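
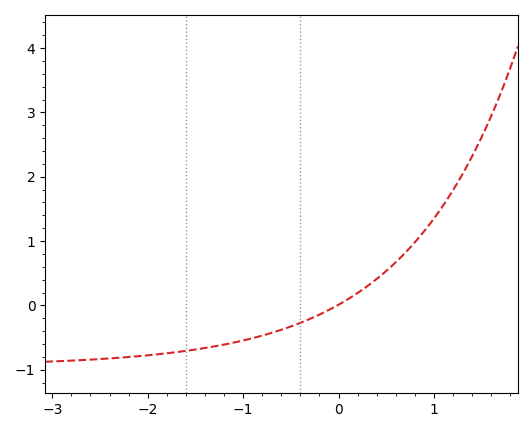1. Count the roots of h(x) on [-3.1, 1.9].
1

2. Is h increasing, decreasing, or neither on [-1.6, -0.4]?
increasing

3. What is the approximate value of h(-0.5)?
-0.3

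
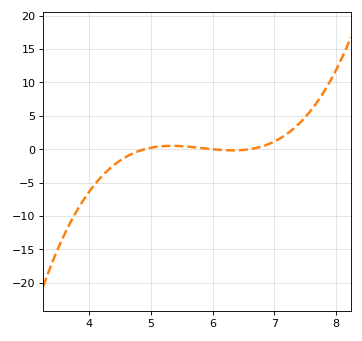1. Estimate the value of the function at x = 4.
-6.5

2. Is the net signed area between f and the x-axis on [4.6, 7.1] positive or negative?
positive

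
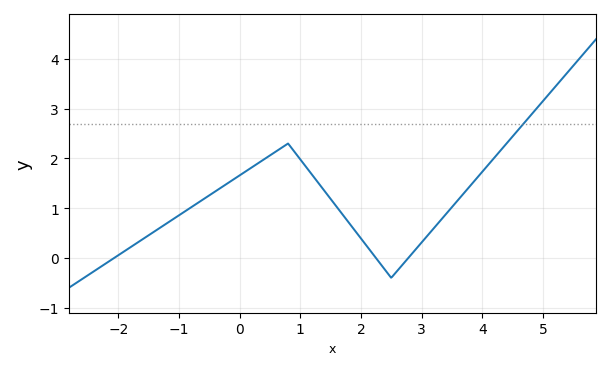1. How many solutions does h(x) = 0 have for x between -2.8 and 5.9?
3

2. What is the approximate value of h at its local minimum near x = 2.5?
-0.398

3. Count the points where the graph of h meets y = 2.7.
1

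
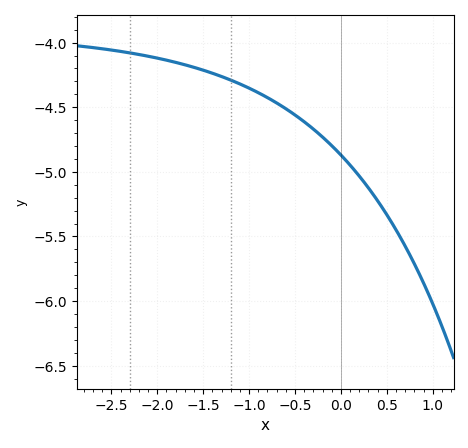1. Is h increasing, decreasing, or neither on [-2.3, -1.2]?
decreasing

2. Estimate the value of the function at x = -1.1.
-4.3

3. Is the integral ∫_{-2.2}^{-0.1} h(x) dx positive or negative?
negative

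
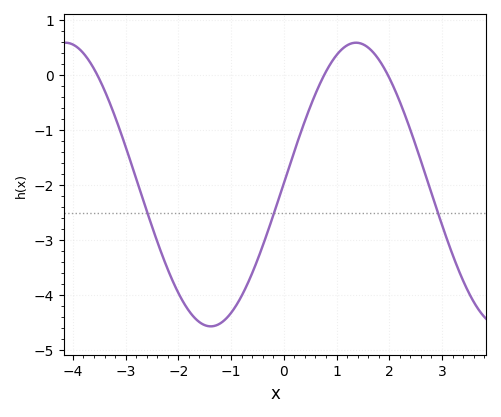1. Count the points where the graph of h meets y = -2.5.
3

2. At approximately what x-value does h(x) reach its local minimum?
-1.38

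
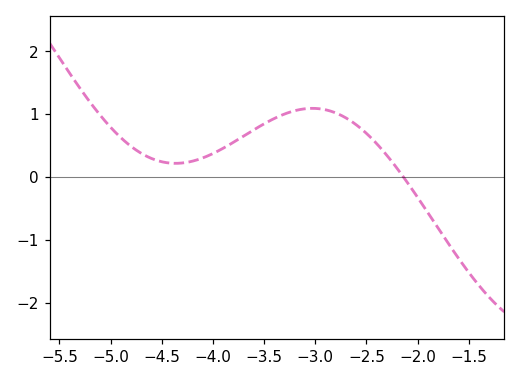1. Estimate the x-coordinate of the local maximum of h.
-3.03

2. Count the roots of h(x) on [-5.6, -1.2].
1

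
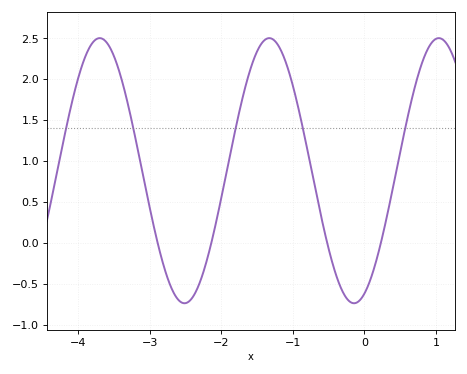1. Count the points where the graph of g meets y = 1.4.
5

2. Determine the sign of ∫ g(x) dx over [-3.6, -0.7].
positive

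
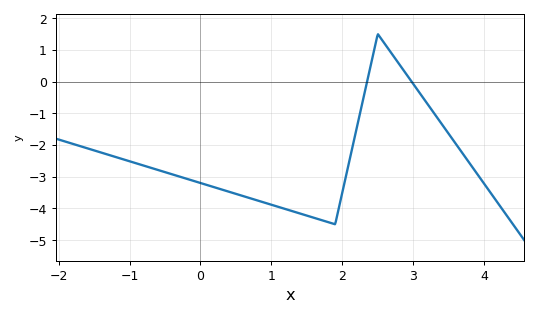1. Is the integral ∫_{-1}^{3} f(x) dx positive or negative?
negative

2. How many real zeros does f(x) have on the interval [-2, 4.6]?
2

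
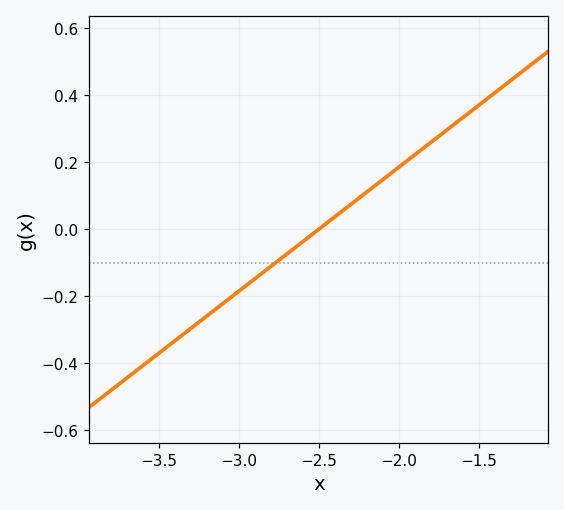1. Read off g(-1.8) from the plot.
0.26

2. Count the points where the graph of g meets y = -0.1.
1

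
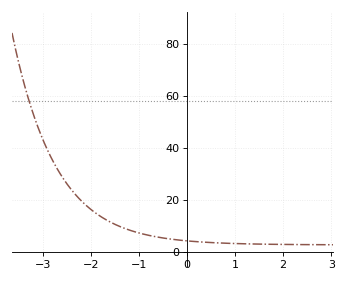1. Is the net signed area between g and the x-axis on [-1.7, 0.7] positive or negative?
positive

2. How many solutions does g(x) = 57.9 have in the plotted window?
1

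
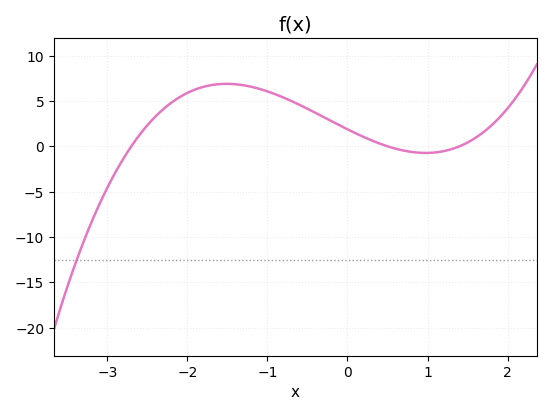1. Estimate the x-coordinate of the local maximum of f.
-1.51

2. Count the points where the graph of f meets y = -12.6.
1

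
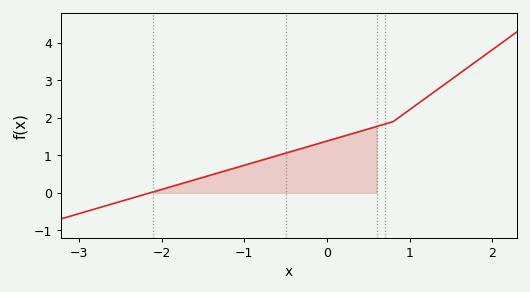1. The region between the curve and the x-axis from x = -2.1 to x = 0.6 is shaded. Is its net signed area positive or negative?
positive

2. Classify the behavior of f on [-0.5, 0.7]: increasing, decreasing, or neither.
increasing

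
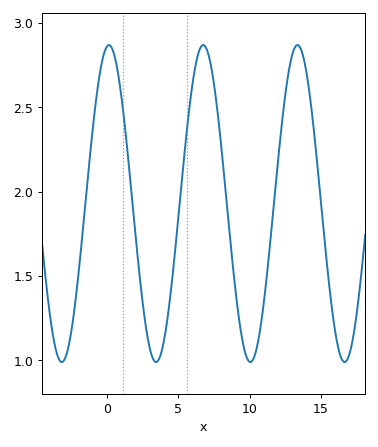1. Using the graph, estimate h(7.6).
2.57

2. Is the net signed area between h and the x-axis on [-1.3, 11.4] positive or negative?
positive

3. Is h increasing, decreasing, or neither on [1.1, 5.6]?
neither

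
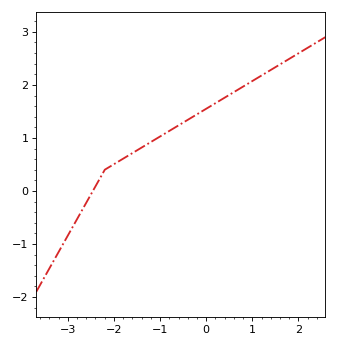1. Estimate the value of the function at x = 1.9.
2.54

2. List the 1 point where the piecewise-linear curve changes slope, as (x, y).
(-2.2, 0.4)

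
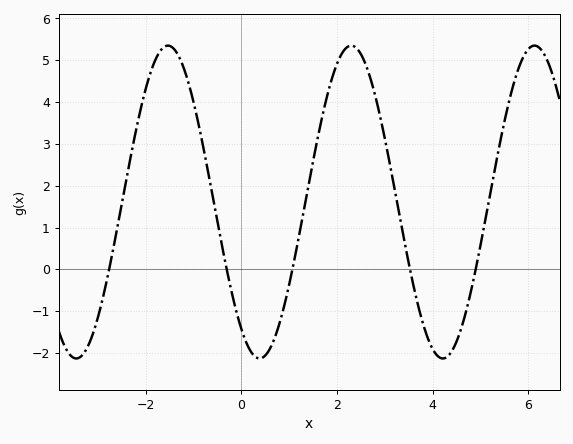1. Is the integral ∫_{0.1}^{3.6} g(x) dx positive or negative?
positive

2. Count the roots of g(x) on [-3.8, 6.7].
5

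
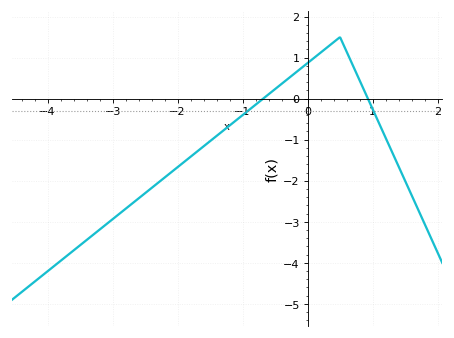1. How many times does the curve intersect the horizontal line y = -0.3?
2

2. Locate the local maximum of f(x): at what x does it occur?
0.5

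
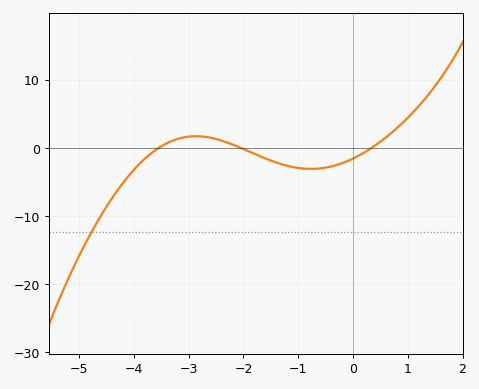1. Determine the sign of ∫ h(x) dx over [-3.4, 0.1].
negative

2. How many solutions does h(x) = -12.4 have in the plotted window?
1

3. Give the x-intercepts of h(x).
-3.55, -2.05, 0.339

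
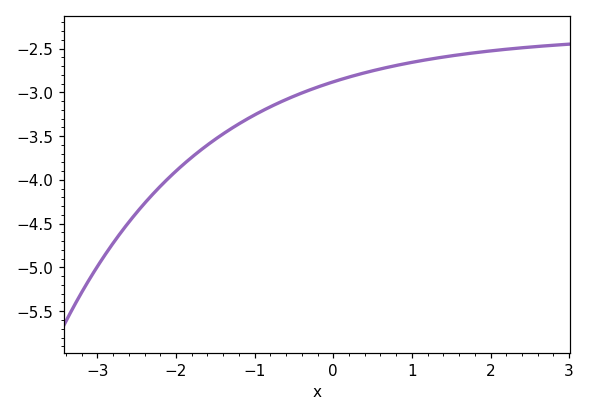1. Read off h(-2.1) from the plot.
-4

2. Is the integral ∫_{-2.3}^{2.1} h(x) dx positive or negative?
negative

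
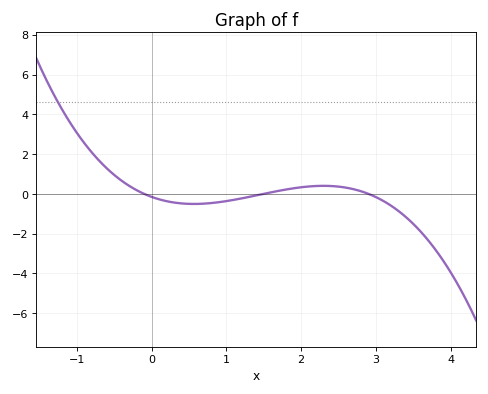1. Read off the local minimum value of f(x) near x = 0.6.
-0.508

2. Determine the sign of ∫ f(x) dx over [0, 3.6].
negative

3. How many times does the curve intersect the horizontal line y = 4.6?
1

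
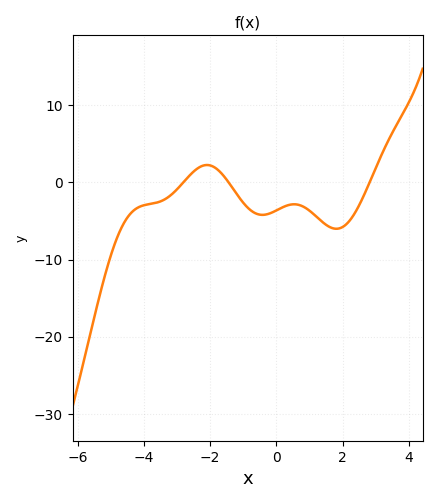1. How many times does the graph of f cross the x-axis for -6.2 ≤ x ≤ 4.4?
3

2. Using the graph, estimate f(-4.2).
-3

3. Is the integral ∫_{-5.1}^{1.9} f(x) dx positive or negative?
negative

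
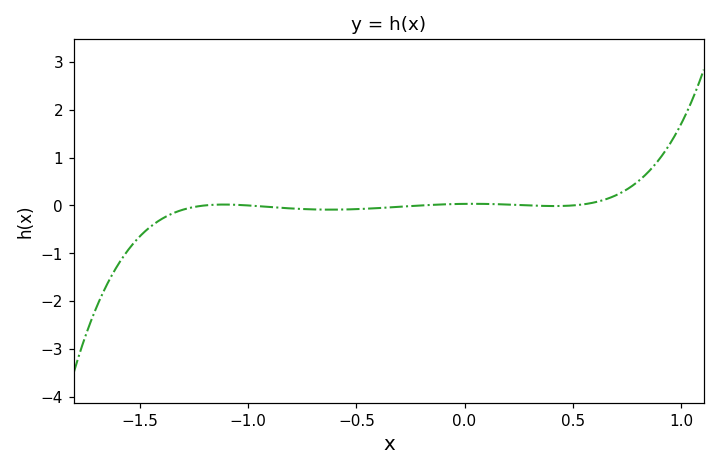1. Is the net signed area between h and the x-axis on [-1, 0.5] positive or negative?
negative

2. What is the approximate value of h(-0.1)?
0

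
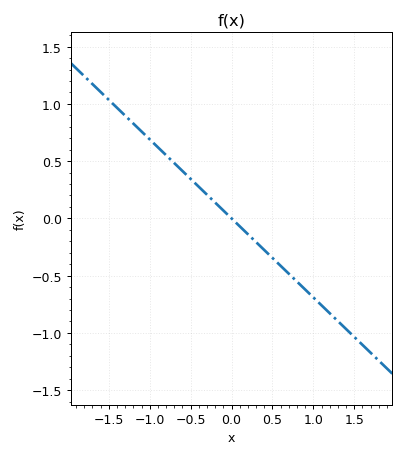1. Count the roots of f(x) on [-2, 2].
1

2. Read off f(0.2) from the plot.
-0.15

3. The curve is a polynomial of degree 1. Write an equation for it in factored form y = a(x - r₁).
y = -0.69(x - 0)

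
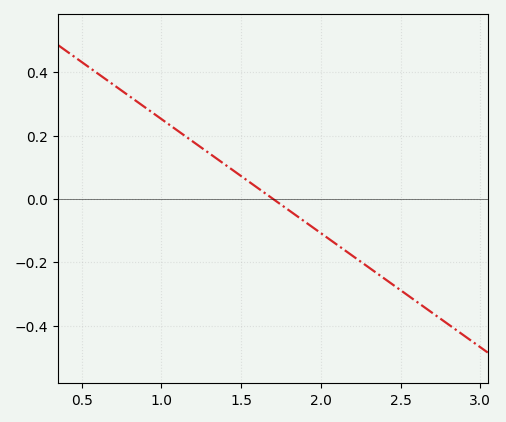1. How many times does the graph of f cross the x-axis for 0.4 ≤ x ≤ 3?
1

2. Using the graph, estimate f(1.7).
0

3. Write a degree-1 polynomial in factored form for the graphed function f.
y = -0.36(x - 1.7)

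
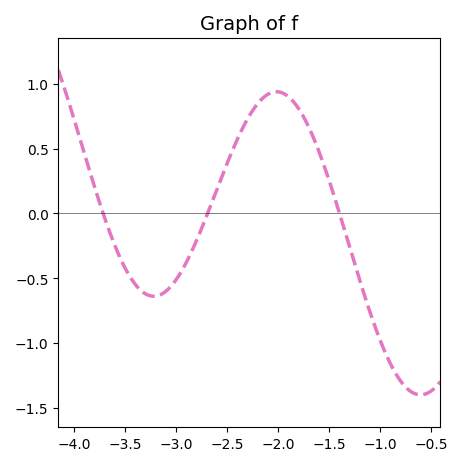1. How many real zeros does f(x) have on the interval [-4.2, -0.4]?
3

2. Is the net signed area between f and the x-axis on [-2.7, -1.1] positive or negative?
positive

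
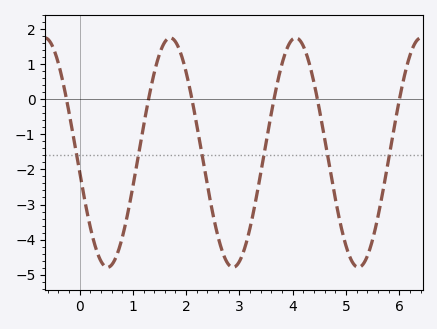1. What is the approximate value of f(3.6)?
-0.4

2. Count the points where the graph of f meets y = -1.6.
6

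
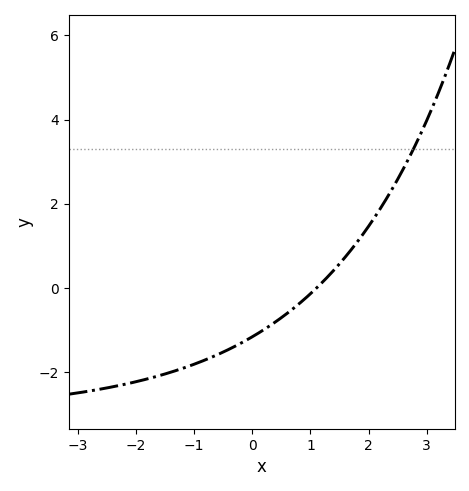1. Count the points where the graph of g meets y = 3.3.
1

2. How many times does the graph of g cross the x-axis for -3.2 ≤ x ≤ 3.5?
1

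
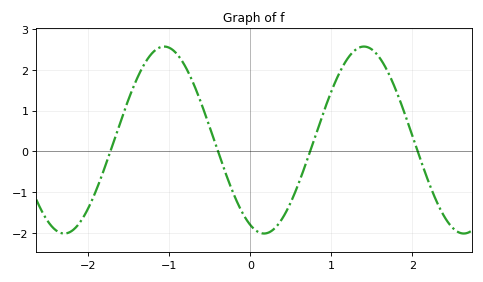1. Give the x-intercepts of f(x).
-1.73, -0.399, 0.737, 2.07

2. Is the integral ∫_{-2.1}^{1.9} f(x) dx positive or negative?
positive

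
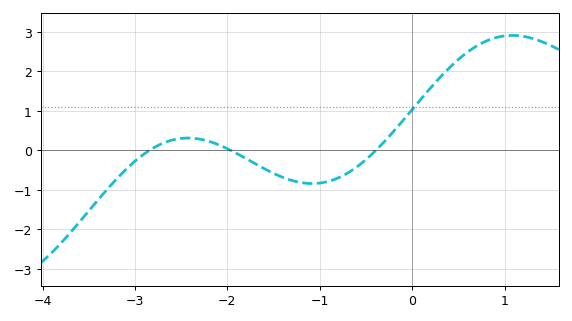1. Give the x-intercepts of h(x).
-2.8, -2, -0.4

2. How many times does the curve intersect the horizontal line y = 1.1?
1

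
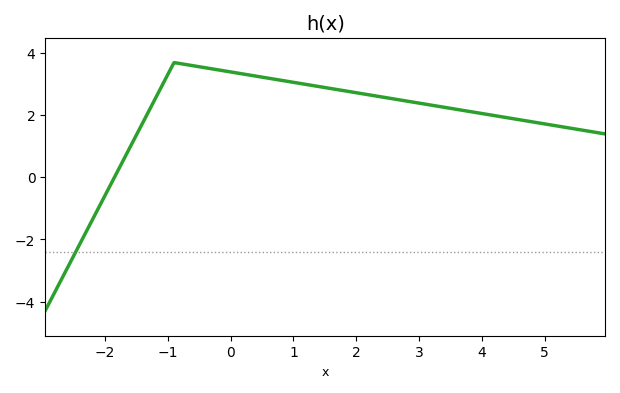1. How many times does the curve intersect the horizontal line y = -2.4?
1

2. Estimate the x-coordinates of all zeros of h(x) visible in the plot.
-1.8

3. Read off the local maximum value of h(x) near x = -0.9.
3.6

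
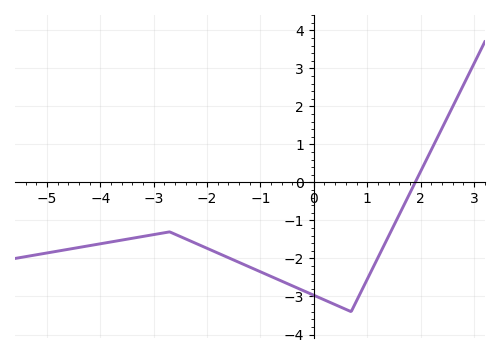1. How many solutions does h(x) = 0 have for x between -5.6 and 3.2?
1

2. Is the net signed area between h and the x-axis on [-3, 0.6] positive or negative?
negative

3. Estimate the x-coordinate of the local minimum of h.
0.6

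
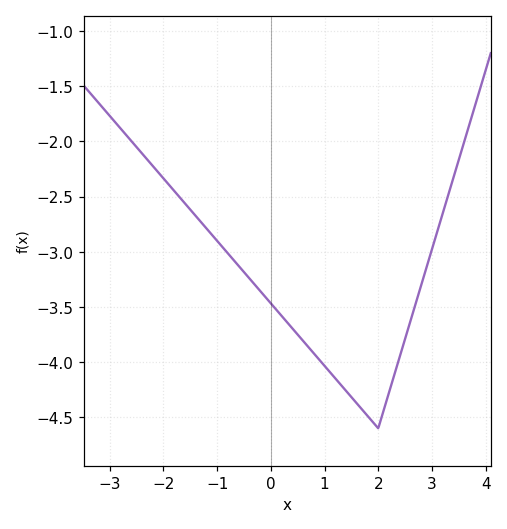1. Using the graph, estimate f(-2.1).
-2.28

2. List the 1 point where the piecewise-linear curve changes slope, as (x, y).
(2, -4.6)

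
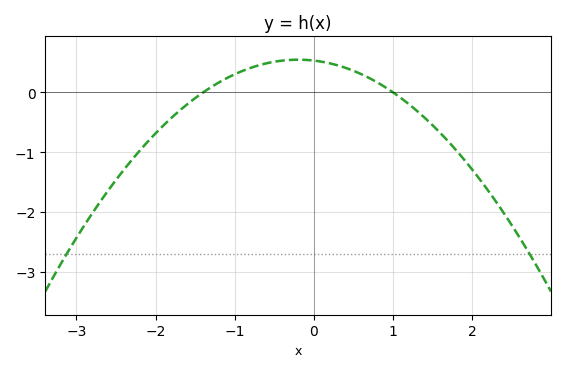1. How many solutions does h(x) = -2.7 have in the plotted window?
2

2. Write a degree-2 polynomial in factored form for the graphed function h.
y = -0.38(x + 1.4)(x - 1)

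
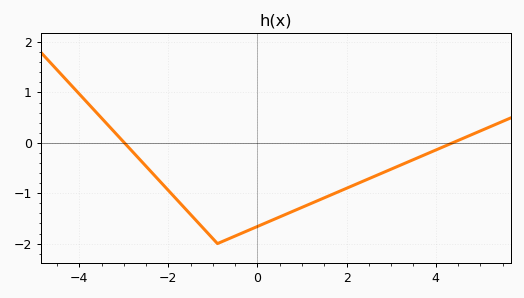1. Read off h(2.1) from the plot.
-0.863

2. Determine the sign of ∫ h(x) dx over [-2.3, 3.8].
negative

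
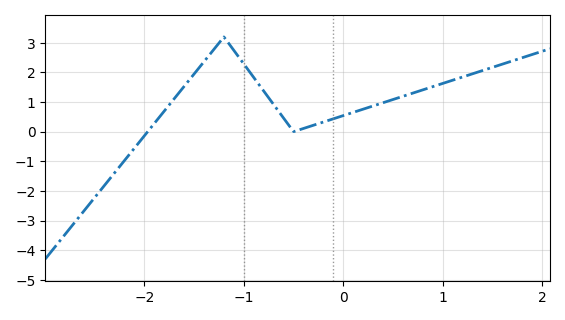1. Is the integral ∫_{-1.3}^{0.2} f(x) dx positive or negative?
positive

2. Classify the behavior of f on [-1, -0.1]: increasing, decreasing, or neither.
neither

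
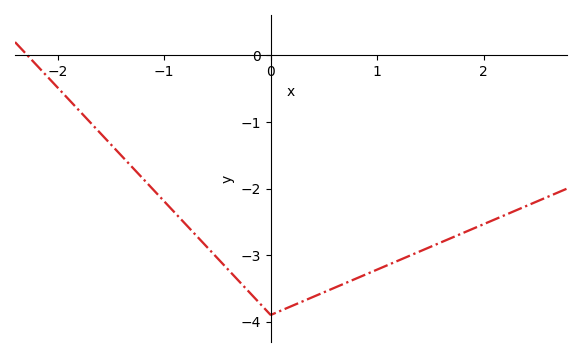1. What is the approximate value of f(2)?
-2.5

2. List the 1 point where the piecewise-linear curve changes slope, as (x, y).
(0, -3.9)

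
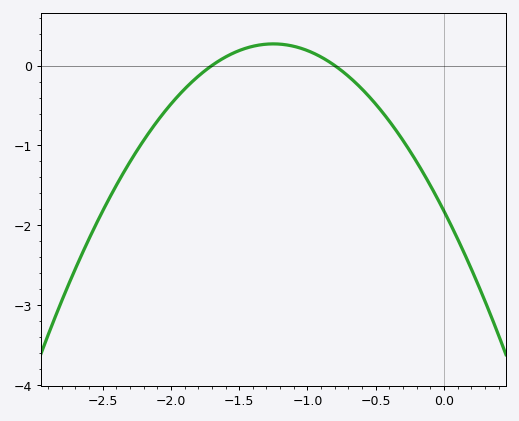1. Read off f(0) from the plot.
-1.82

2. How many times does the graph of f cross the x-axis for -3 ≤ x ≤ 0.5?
2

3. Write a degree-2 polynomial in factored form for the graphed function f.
y = -1.34(x + 1.7)(x + 0.8)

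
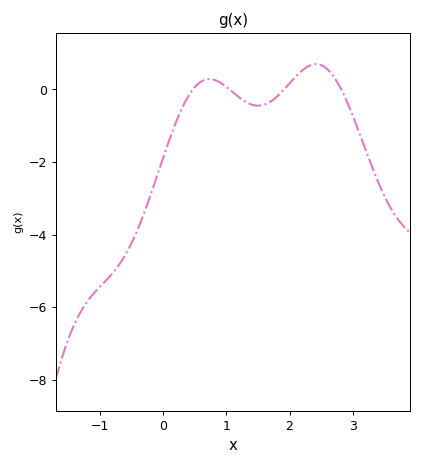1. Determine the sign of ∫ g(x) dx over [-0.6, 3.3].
negative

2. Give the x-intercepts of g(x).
0.5, 1.1, 1.9, 2.8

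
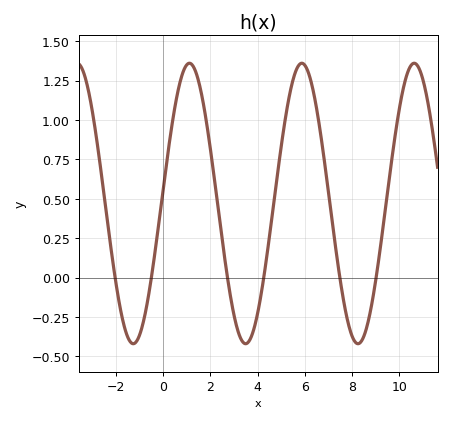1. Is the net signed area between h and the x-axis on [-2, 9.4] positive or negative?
positive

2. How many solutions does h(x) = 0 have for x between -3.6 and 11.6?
6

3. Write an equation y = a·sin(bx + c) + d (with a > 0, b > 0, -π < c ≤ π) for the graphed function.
y = 0.89sin(1.32x + 0.1) + 0.47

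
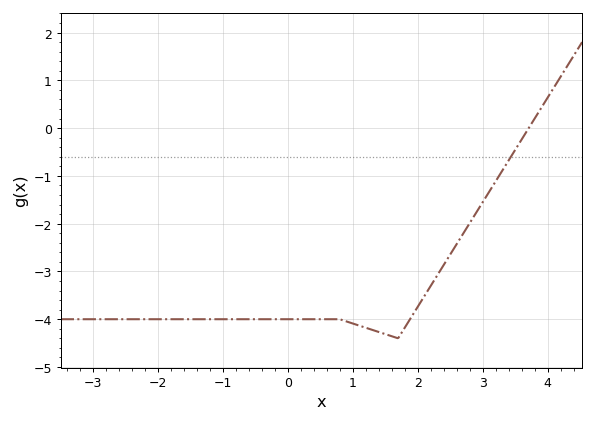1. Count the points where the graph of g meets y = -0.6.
1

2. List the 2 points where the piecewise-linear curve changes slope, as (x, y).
(0.8, -4); (1.7, -4.4)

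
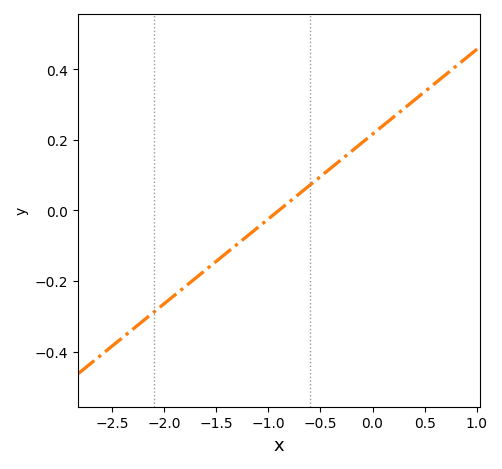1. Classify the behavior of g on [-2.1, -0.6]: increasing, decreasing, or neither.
increasing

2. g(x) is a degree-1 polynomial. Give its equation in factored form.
y = 0.24(x + 0.9)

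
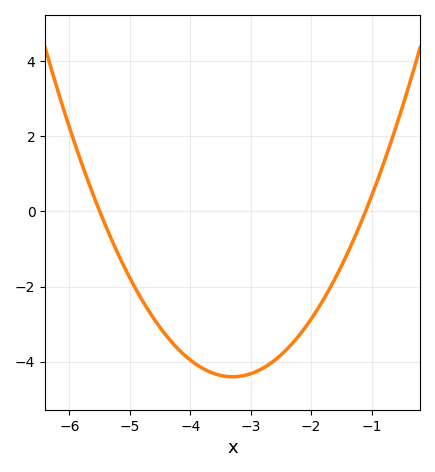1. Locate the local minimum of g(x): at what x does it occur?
-3.3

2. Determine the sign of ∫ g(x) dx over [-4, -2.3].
negative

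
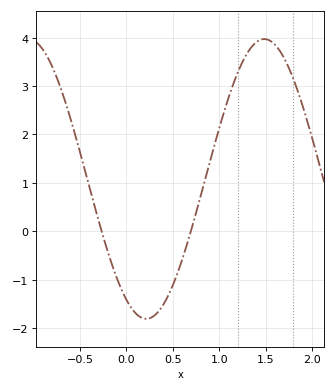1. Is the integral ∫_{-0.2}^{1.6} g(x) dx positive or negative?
positive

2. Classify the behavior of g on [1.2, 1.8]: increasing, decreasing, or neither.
neither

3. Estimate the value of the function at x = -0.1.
-1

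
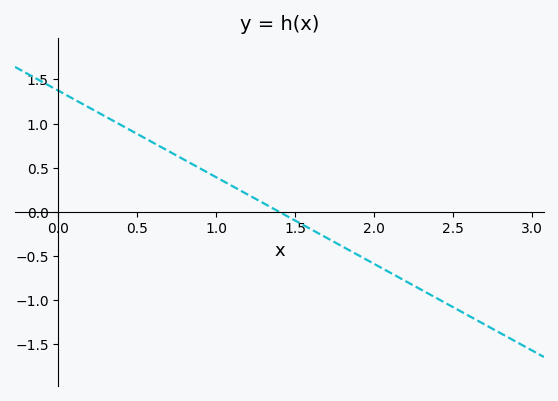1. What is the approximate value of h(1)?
0.4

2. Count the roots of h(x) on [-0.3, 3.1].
1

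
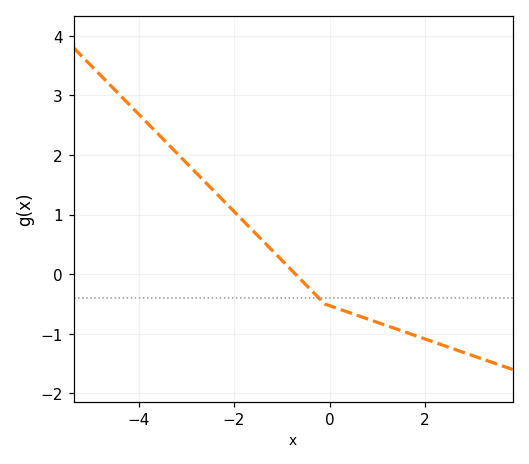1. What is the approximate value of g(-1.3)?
0.5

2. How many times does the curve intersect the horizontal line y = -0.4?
1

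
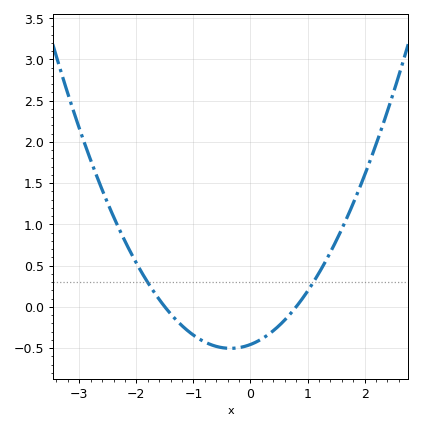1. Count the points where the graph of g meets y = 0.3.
2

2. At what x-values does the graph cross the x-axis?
-1.5, 0.8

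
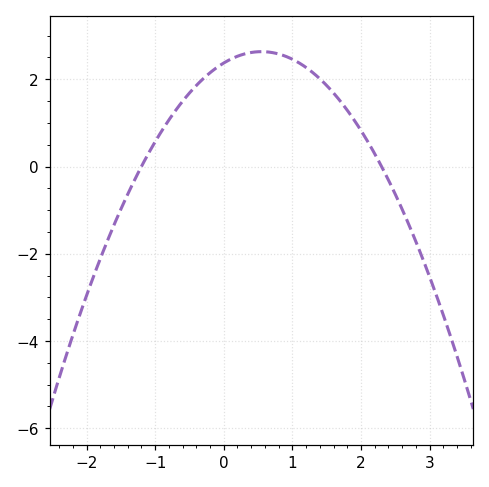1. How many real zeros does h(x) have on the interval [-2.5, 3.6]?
2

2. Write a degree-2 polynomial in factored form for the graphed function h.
y = -0.86(x + 1.2)(x - 2.3)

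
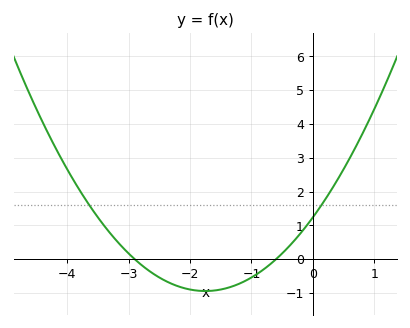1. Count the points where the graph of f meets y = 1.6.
2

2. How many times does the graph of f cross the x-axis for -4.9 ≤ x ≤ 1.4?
2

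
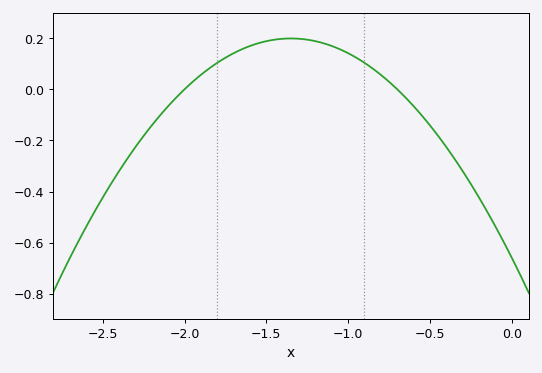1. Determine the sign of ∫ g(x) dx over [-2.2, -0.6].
positive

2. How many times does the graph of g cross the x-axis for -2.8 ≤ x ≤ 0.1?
2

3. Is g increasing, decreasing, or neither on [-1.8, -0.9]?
neither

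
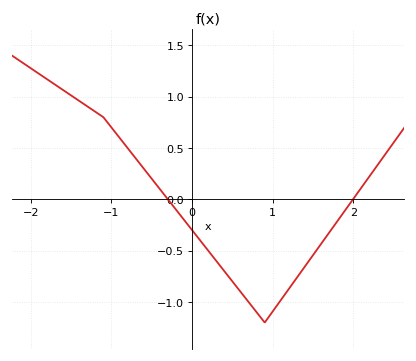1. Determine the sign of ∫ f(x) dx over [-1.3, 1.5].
negative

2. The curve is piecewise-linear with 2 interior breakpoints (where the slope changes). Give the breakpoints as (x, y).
(-1.1, 0.8); (0.9, -1.2)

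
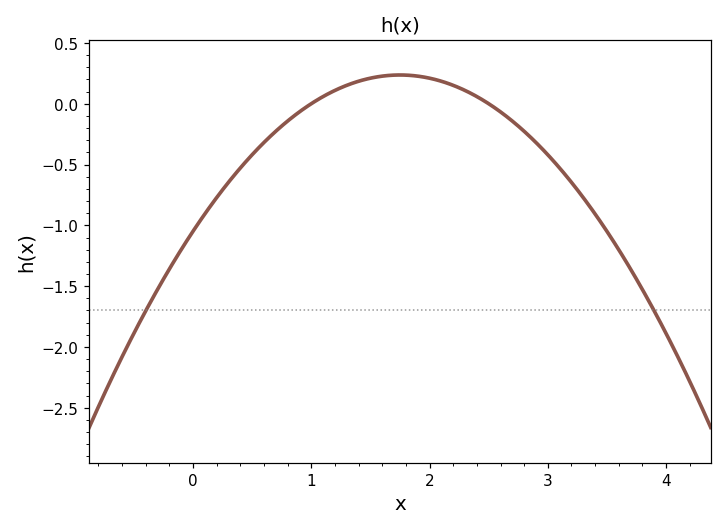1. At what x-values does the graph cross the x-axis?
1, 2.5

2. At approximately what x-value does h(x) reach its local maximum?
1.75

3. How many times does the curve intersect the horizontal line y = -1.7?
2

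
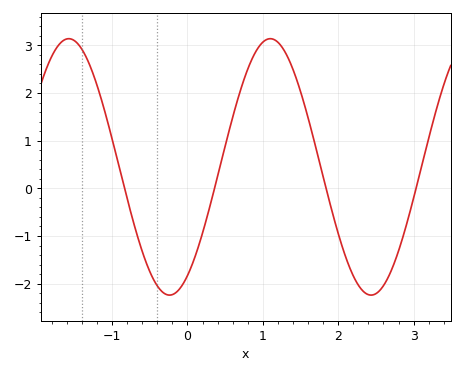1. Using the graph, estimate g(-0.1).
-2.1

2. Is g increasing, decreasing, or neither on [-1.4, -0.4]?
decreasing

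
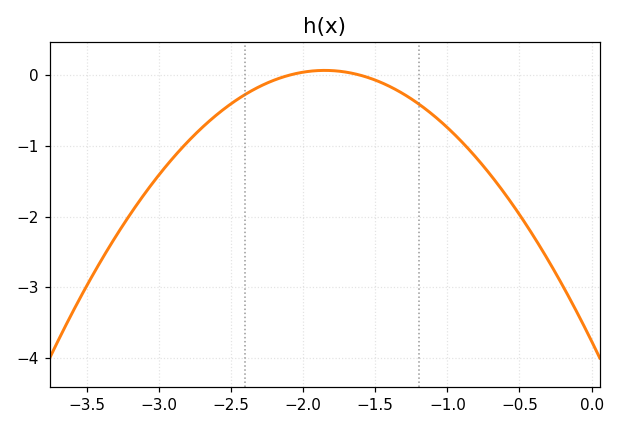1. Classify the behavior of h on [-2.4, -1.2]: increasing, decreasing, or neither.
neither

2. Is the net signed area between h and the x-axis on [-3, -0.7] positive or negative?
negative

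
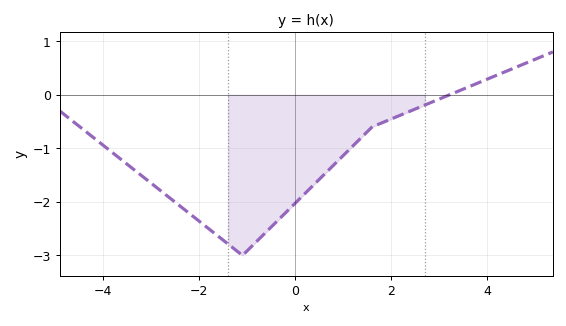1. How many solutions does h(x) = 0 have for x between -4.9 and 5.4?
1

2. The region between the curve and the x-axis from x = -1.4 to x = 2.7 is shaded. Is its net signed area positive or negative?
negative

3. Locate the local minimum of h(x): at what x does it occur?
-1.1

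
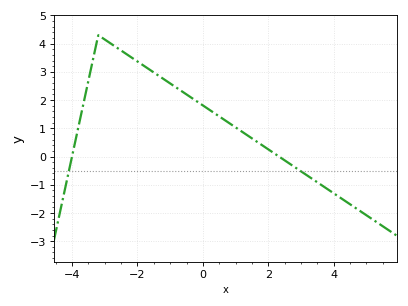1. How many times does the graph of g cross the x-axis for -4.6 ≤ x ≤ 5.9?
2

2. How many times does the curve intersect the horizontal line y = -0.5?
2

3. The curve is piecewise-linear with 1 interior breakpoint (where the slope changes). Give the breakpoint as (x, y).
(-3.2, 4.3)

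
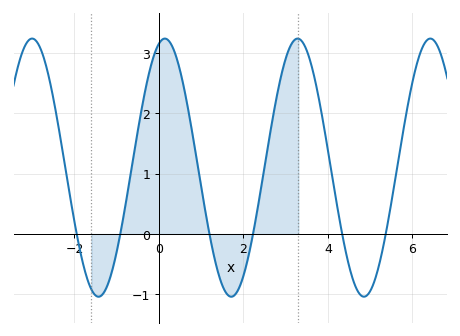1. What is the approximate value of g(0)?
3.2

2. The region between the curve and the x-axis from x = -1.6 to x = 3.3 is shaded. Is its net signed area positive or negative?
positive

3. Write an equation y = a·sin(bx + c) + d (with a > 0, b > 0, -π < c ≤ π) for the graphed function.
y = 2.14sin(2x + 1.3) + 1.1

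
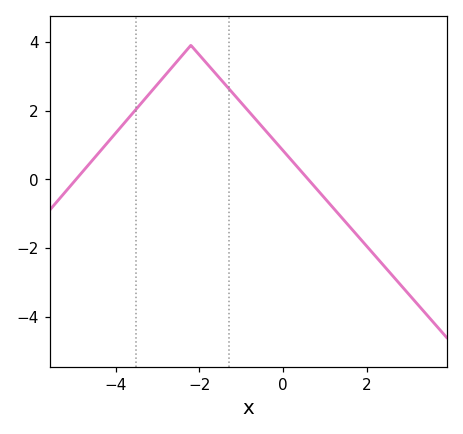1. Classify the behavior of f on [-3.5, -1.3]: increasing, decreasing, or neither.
neither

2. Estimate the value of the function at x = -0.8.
1.95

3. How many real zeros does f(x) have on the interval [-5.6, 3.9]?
2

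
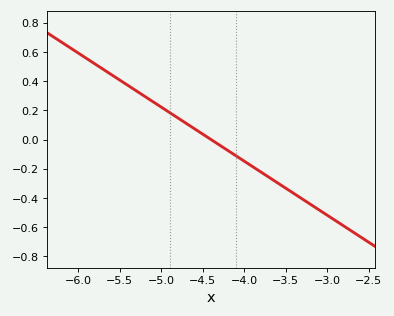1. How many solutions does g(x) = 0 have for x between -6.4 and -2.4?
1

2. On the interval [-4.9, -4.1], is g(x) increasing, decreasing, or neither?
decreasing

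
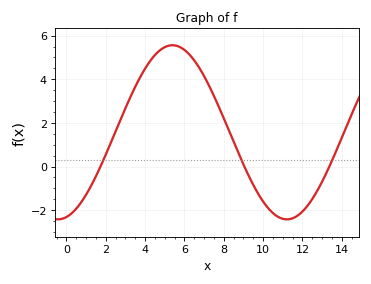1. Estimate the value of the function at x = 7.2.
3.8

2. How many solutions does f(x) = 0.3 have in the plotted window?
3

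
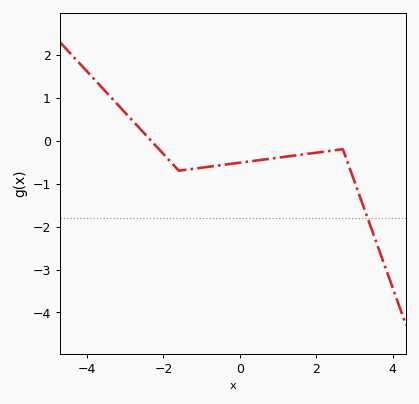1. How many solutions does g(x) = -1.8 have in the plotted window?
1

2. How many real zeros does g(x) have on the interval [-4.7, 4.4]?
1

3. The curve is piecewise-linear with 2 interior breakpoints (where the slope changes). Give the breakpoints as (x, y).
(-1.6, -0.7); (2.7, -0.2)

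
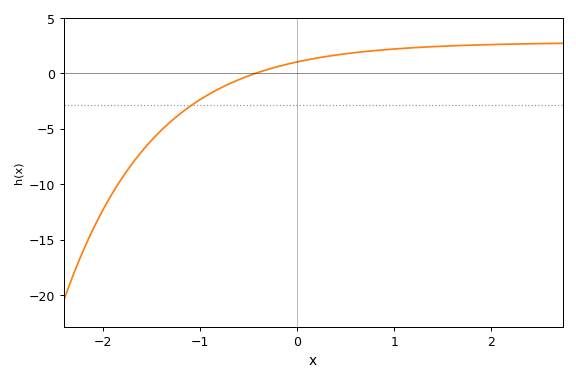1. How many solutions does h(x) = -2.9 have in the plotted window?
1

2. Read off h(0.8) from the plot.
2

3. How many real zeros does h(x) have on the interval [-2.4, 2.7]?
1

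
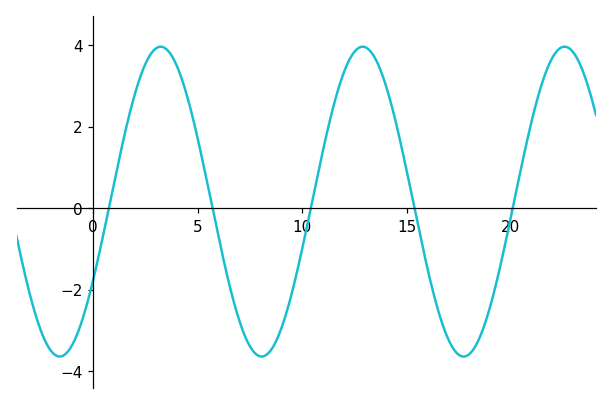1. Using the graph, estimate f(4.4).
3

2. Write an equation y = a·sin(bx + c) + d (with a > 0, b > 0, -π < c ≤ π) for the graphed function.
y = 3.8sin(0.65x - 0.53) + 0.16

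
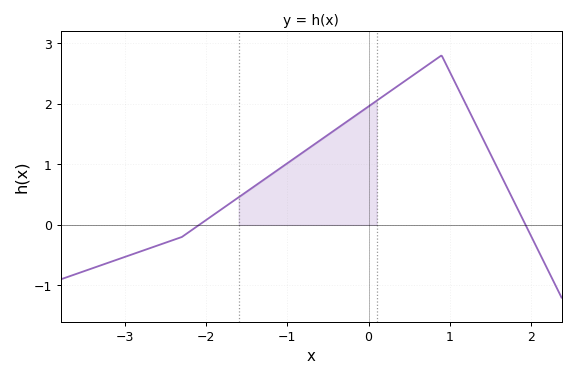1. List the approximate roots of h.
-2.1, 1.9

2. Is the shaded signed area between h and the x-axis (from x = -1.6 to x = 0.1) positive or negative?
positive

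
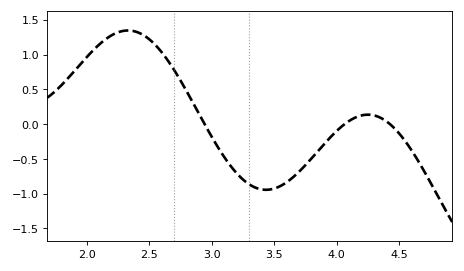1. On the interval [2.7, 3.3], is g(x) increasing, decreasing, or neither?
decreasing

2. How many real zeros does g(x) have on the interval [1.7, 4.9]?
3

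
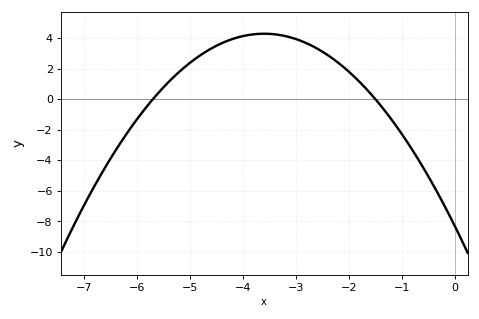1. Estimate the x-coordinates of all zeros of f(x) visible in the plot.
-5.7, -1.5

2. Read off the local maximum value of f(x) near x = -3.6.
4.28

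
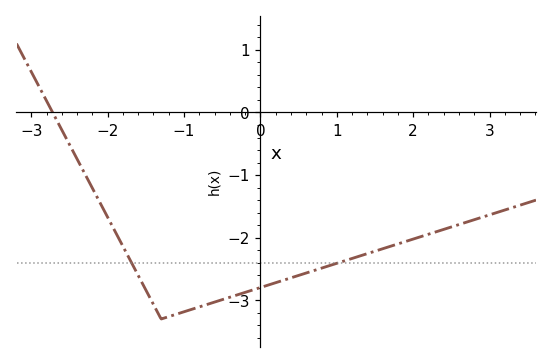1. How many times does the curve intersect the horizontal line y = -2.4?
2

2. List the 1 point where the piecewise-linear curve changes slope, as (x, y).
(-1.3, -3.3)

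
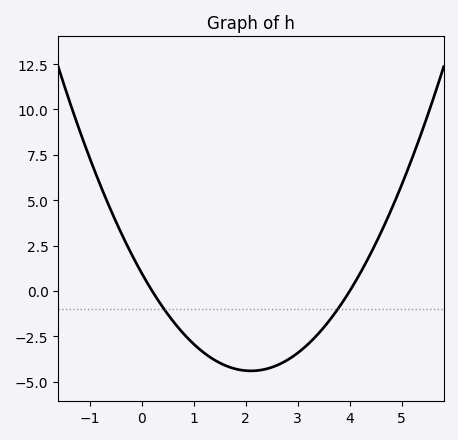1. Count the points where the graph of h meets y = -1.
2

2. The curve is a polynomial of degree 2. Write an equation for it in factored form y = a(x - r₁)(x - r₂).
y = 1.22(x - 0.2)(x - 4)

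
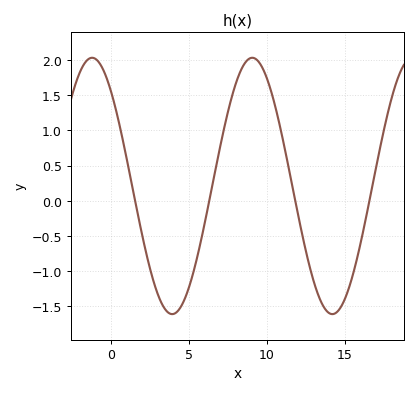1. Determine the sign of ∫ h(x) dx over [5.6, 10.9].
positive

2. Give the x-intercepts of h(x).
1.5, 6.5, 12, 16.5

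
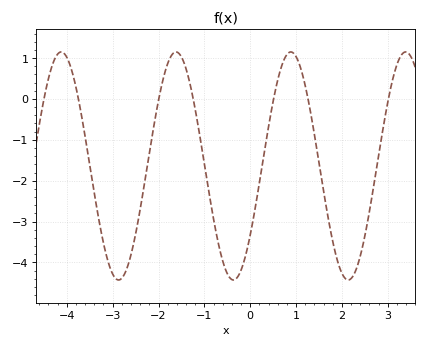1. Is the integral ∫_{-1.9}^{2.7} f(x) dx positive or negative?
negative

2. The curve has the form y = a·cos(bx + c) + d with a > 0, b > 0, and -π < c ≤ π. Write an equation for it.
y = 2.79cos(2.5x - 2.2) - 1.64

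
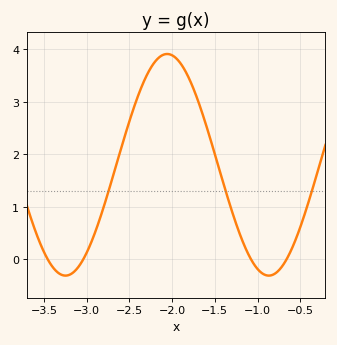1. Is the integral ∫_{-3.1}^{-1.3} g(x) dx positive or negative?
positive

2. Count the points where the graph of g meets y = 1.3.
3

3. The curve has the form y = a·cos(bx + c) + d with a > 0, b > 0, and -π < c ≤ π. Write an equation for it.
y = 2.11cos(2.64x - 0.85) + 1.8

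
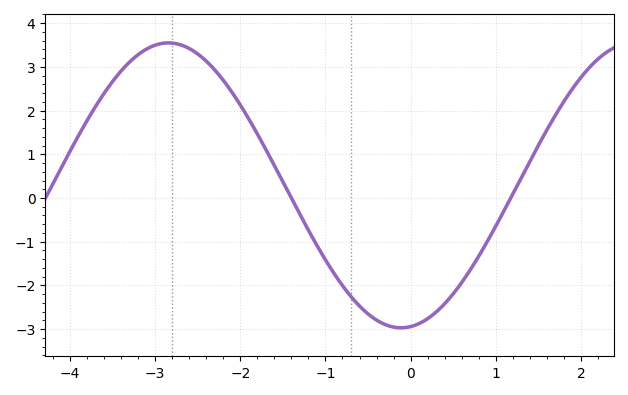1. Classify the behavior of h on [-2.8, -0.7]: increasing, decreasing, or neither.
decreasing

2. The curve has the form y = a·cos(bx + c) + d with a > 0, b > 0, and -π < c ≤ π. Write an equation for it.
y = 3.26cos(1.15x - 3.01) + 0.29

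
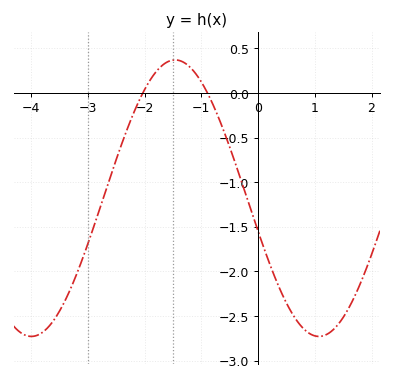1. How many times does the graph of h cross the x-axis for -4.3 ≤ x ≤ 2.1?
2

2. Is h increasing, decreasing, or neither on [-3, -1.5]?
increasing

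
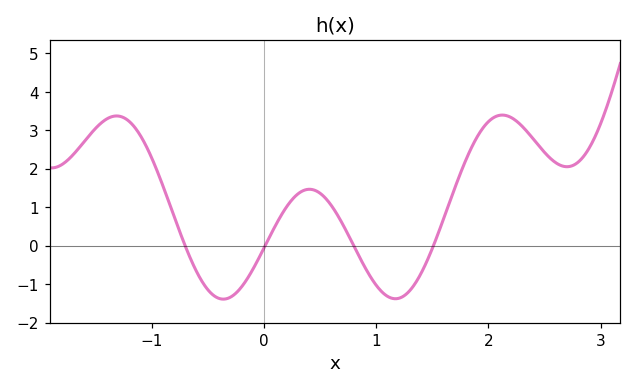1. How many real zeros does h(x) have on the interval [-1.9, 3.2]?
4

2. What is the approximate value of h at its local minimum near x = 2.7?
2.05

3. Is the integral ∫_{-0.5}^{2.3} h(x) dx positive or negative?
positive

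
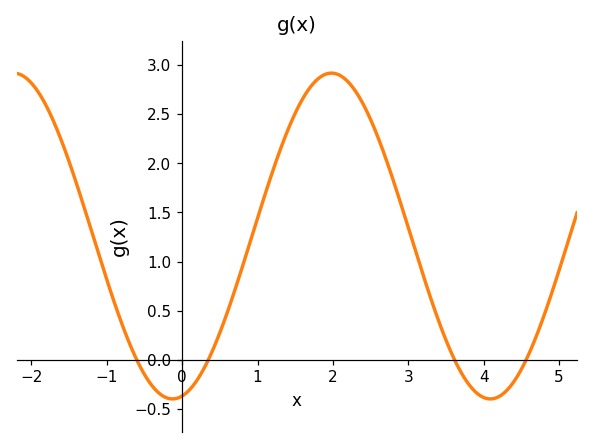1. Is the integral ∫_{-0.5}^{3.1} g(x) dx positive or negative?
positive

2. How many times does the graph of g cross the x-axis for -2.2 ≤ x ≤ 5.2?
4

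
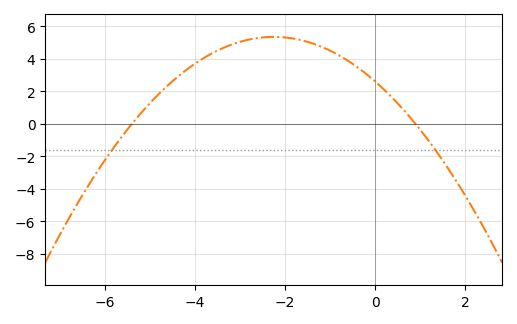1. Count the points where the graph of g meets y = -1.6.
2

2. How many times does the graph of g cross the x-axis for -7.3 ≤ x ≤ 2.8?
2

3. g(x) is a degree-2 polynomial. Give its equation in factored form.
y = -0.54(x + 5.4)(x - 0.9)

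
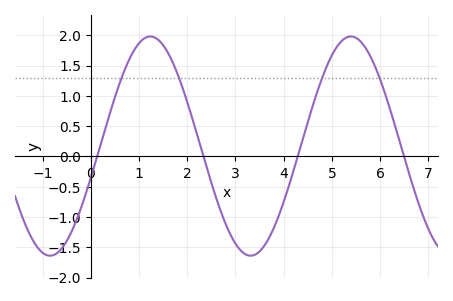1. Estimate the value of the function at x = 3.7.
-1.35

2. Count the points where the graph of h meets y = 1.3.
4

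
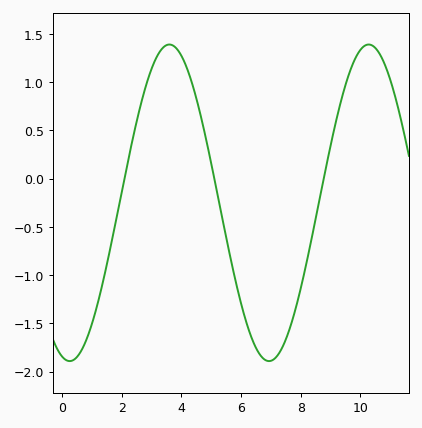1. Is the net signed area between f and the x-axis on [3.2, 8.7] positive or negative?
negative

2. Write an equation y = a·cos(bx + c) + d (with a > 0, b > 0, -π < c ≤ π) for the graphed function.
y = 1.64cos(0.94x + 2.9) - 0.25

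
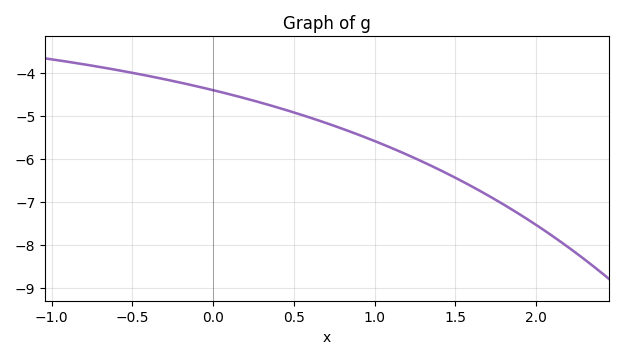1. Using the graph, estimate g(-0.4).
-4.1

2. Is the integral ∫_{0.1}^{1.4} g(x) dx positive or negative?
negative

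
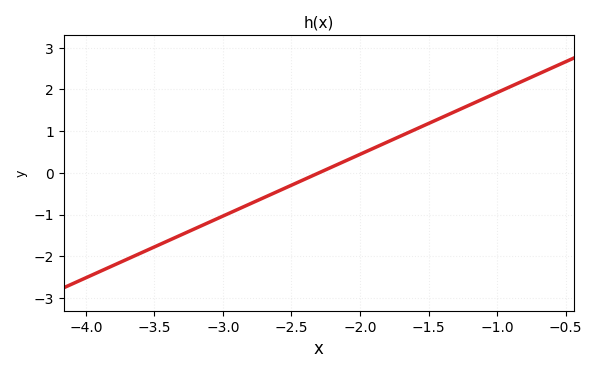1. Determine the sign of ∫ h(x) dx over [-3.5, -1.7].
negative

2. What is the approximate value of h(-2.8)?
-0.7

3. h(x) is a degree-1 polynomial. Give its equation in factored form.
y = 1.48(x + 2.3)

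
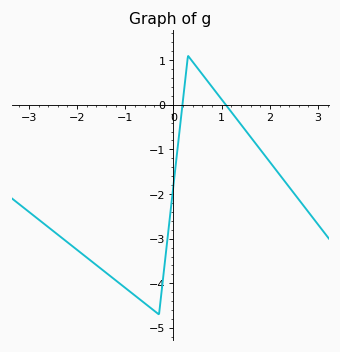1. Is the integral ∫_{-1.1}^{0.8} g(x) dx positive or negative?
negative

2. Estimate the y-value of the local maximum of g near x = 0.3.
1.1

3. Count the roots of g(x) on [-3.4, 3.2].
2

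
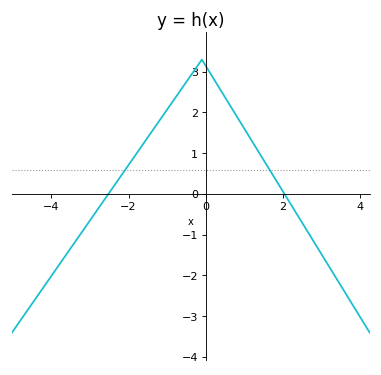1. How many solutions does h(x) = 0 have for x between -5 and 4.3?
2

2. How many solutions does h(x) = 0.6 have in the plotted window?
2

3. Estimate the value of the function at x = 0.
3.15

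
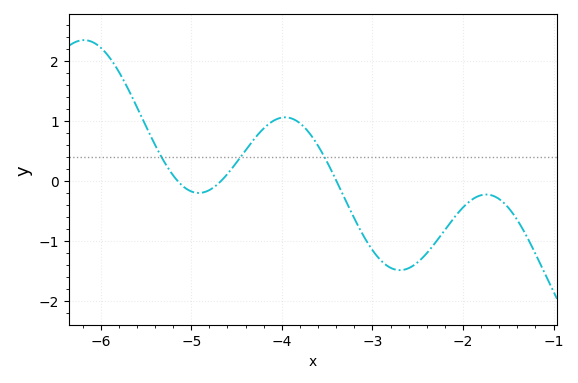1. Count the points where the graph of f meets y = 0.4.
3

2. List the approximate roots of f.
-5.2, -4.7, -3.4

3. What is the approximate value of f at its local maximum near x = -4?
1.1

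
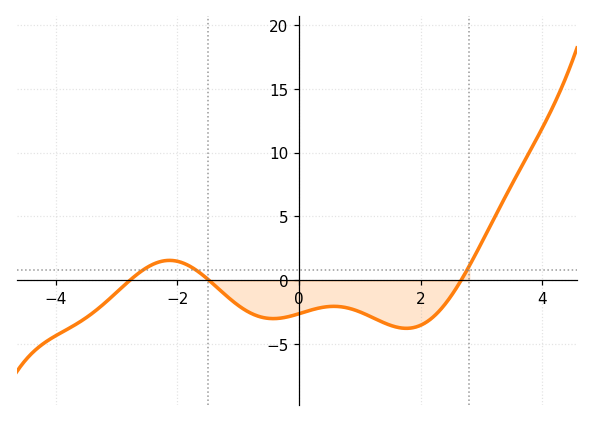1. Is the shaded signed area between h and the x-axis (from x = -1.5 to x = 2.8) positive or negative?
negative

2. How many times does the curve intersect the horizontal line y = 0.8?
3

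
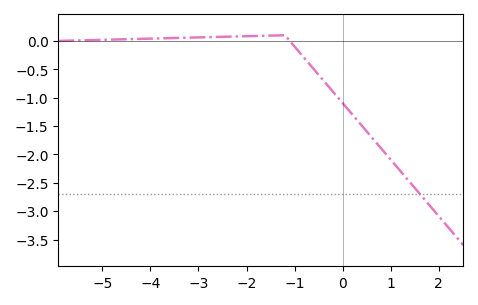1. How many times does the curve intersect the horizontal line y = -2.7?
1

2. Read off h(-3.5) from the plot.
0.051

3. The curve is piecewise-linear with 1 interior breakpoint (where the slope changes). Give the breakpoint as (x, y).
(-1.2, 0.1)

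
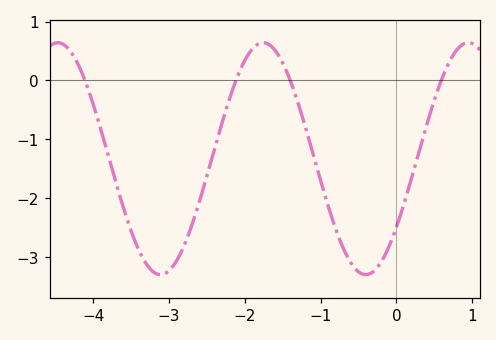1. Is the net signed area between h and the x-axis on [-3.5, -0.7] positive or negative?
negative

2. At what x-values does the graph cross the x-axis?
-4.11, -2.12, -1.4, 0.592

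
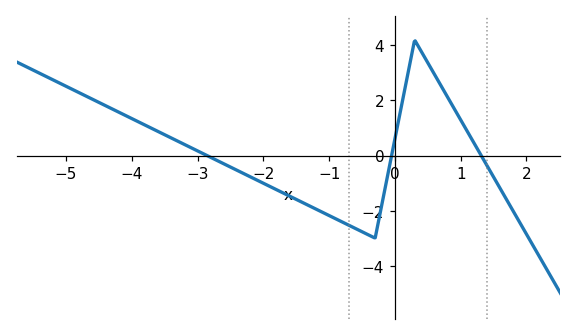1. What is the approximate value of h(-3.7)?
1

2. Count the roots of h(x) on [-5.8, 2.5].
3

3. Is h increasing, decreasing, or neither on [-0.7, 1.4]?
neither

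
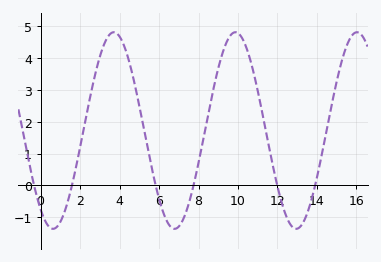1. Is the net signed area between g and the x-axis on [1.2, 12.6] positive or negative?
positive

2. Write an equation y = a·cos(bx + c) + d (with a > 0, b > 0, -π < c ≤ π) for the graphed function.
y = 3.08cos(1x + 2.5) + 1.72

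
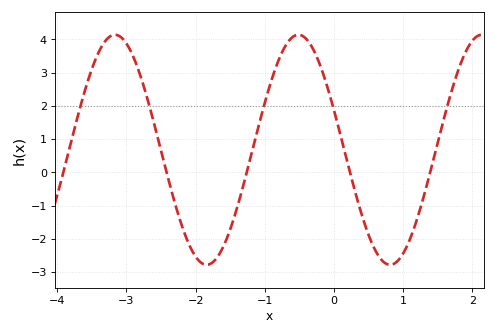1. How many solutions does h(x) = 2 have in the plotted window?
5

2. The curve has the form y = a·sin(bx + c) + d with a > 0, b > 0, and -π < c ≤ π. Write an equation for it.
y = 3.46sin(2.4x + 2.8) + 0.68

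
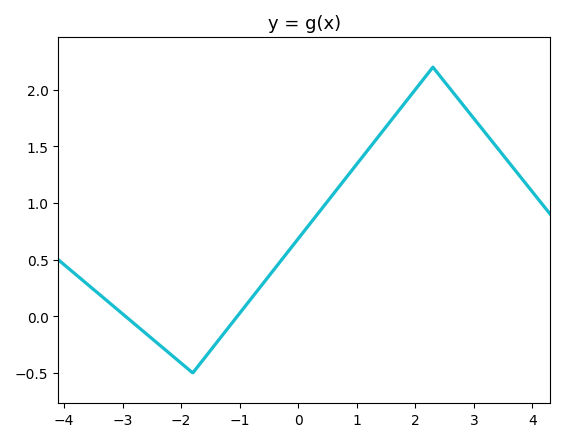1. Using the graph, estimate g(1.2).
1.48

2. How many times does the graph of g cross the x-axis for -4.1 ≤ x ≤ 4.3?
2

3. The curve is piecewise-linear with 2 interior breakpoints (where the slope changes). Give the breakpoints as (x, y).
(-1.8, -0.5); (2.3, 2.2)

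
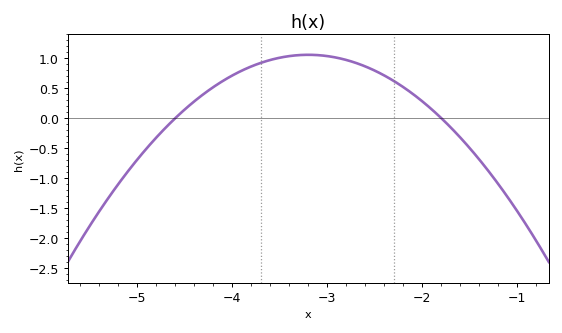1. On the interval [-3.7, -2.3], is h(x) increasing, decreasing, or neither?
neither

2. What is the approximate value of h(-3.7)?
0.9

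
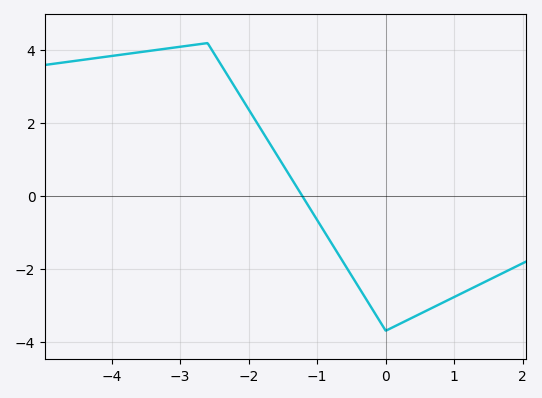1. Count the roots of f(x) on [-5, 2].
1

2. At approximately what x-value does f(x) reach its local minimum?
0.003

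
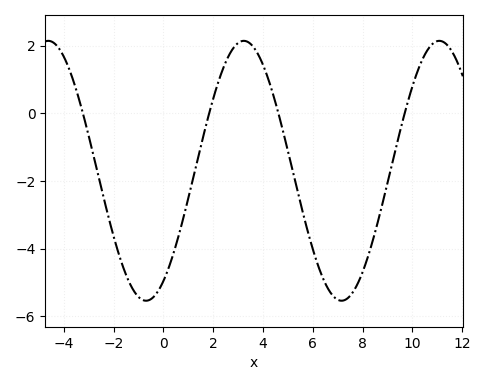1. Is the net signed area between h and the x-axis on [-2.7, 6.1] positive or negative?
negative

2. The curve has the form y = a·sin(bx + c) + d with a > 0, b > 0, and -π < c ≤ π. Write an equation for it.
y = 3.84sin(0.8x - 1) - 1.7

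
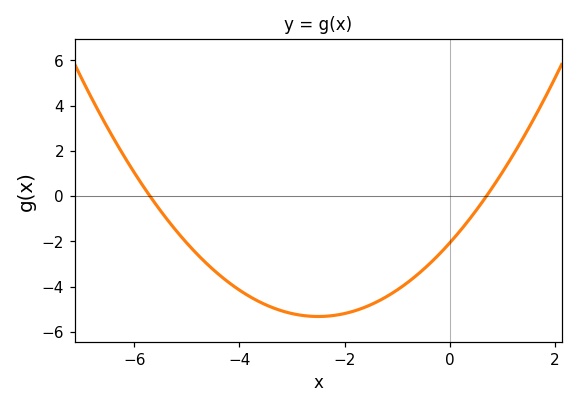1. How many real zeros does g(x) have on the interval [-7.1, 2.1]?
2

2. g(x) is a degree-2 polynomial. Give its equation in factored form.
y = 0.52(x + 5.7)(x - 0.7)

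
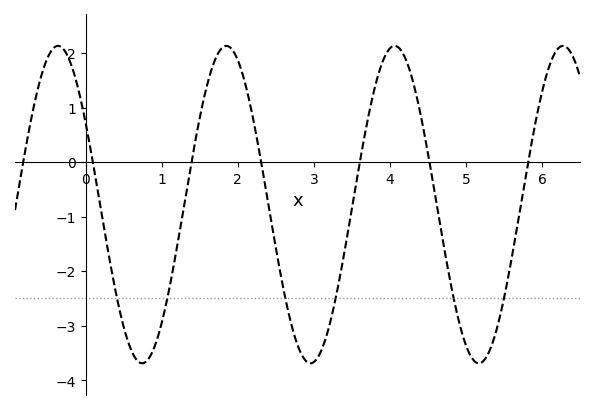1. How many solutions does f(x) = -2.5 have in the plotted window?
6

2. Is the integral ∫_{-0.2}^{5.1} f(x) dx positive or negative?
negative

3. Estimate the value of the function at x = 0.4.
-2.41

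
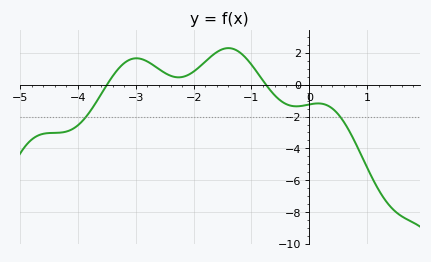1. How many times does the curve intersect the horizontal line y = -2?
2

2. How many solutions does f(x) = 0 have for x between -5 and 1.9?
2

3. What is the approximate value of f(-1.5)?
2.23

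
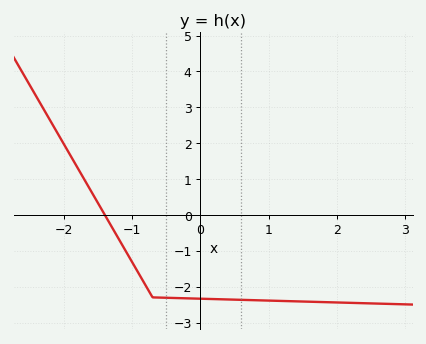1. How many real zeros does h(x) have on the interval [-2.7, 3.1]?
1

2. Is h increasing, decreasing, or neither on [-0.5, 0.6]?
decreasing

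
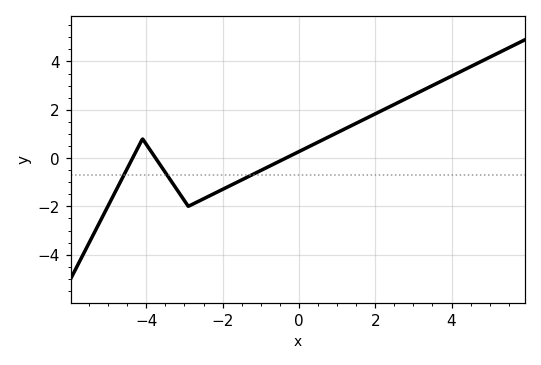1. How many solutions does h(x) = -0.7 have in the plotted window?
3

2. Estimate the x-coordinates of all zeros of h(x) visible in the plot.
-4.36, -3.76, -0.342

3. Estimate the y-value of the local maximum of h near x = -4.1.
0.796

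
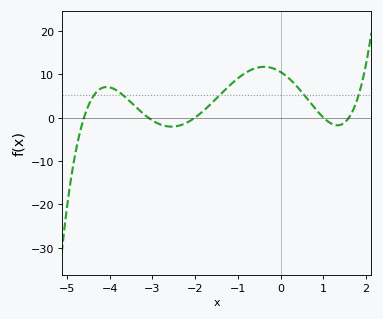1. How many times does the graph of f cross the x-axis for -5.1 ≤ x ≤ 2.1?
5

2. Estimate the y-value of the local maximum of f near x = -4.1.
7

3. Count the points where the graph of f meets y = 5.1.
5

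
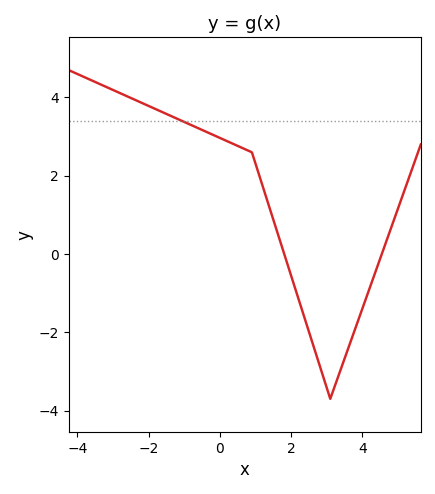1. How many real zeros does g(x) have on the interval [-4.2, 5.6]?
2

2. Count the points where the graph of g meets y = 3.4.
1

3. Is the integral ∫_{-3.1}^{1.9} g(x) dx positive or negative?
positive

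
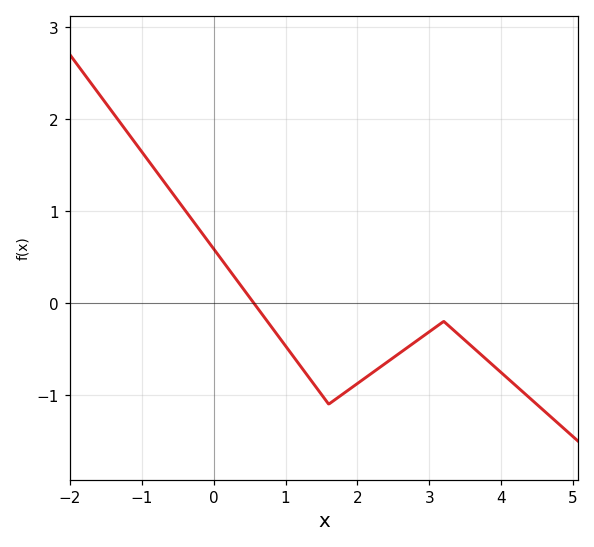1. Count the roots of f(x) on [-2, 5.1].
1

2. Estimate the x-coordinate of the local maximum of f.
3.2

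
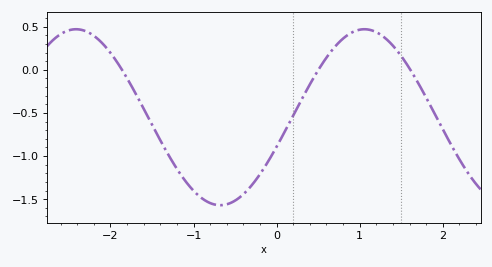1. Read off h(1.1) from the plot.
0.467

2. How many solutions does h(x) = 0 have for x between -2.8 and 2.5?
3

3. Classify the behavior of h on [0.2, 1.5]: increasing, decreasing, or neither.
neither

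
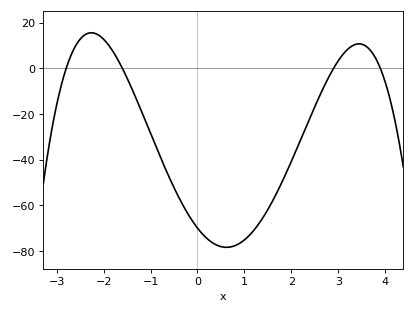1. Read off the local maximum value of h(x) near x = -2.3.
15.6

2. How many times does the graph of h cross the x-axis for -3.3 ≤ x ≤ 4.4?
4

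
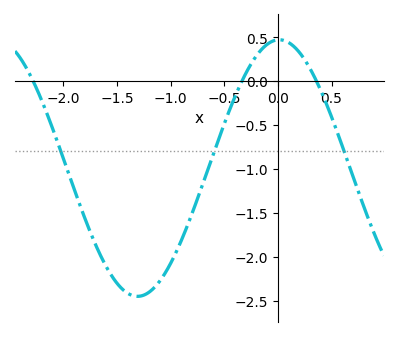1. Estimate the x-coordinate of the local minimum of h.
-1.3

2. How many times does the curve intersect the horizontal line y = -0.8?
3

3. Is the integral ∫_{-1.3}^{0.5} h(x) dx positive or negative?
negative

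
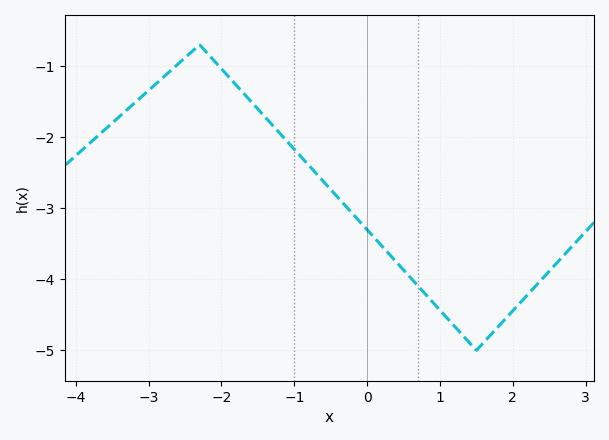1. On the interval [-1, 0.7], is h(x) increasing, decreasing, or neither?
decreasing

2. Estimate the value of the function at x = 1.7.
-4.78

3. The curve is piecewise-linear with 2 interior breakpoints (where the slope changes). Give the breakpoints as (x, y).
(-2.3, -0.7); (1.5, -5)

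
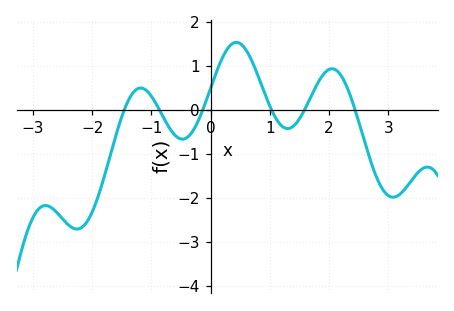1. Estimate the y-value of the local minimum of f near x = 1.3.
-0.4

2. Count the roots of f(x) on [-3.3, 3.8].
6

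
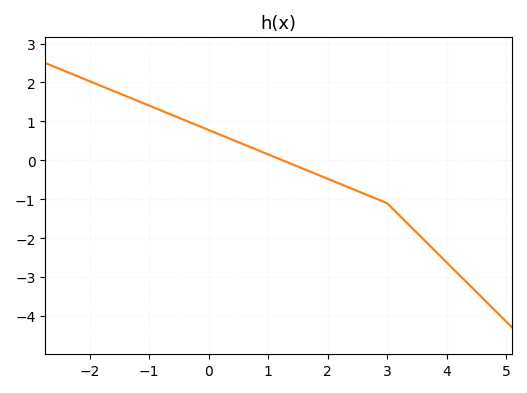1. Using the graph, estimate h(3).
-1.1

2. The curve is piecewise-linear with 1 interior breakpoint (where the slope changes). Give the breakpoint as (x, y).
(3, -1.1)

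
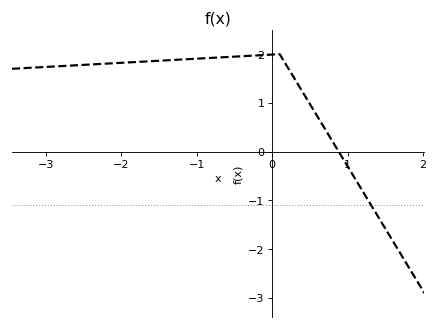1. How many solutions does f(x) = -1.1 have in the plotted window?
1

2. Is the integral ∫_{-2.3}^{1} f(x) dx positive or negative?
positive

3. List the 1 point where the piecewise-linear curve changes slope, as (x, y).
(0.1, 2)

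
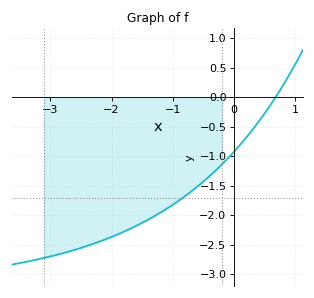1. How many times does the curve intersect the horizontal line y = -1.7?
1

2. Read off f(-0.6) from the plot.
-1.51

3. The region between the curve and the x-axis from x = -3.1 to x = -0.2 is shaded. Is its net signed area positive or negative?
negative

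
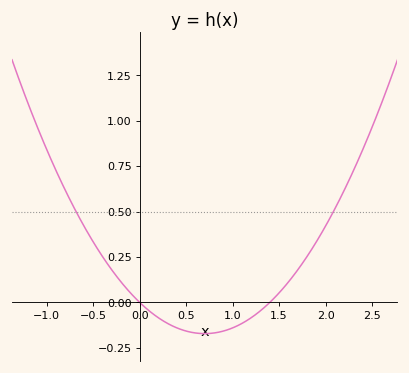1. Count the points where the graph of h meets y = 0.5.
2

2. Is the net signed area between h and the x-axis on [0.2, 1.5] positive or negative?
negative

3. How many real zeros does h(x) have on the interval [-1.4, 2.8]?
2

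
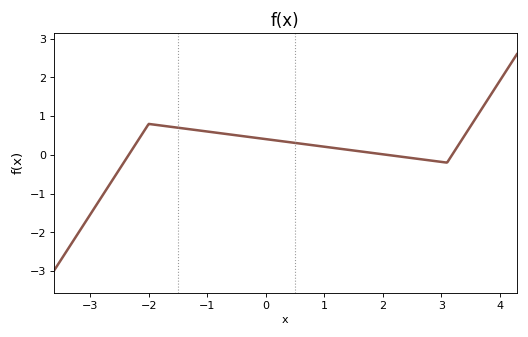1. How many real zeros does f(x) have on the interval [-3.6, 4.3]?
3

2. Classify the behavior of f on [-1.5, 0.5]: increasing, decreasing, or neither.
decreasing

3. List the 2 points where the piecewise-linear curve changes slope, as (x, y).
(-2, 0.8); (3.1, -0.2)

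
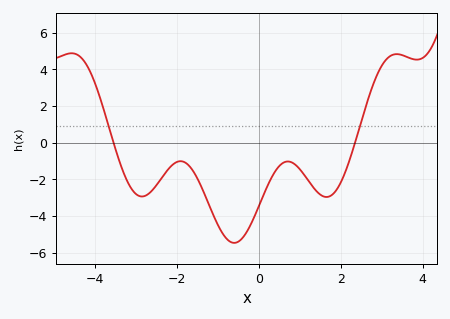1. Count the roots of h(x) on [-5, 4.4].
2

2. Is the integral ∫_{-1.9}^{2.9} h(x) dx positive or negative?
negative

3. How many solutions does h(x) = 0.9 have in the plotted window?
2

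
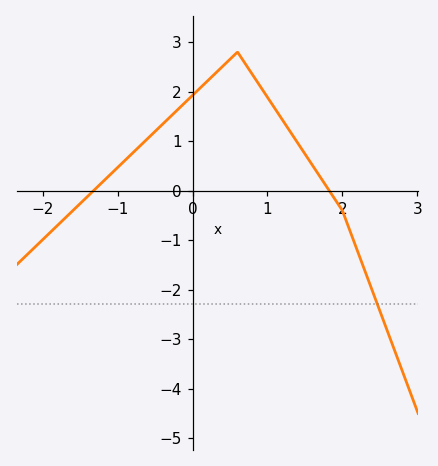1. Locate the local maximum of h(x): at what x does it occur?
0.601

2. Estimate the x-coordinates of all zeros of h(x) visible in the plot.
-1.32, 1.83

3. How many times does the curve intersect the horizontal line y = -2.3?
1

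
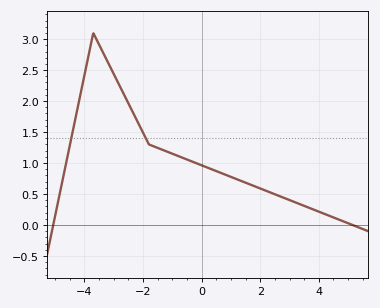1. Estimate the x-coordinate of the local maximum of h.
-3.8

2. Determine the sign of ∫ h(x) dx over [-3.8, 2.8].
positive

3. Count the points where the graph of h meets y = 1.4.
2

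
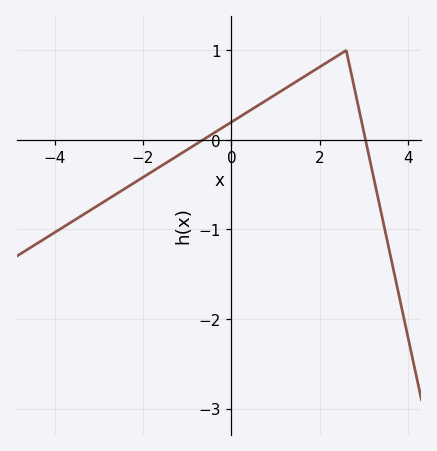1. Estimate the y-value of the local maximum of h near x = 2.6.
0.999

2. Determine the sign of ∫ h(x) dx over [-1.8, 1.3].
positive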